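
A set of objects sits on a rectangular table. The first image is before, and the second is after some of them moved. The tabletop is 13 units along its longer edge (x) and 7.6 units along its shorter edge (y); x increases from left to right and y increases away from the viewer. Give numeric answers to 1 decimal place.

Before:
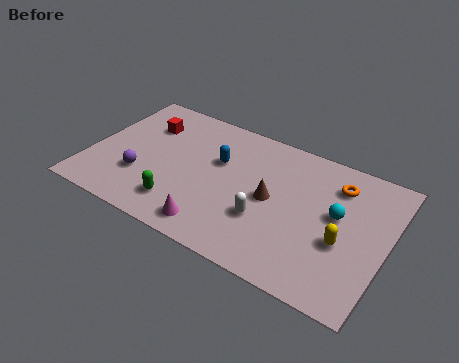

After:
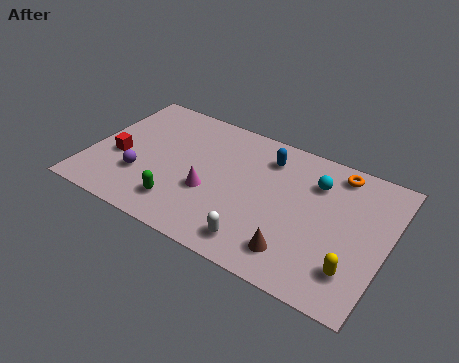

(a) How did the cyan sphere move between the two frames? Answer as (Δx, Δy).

(-1.1, 1.3)

From the two frames, the cyan sphere sits at roughly (10.8, 4.3) before and (9.7, 5.6) after.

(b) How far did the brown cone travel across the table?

2.7

From (8.0, 3.8) to (9.4, 1.5), the brown cone covered √(1.4² + 2.3²) ≈ 2.7 units.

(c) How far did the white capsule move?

1.4

The white capsule moved from about (7.9, 2.6) to (7.8, 1.2), a distance of √(0.1² + 1.4²) ≈ 1.4.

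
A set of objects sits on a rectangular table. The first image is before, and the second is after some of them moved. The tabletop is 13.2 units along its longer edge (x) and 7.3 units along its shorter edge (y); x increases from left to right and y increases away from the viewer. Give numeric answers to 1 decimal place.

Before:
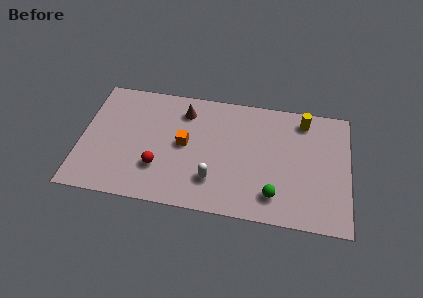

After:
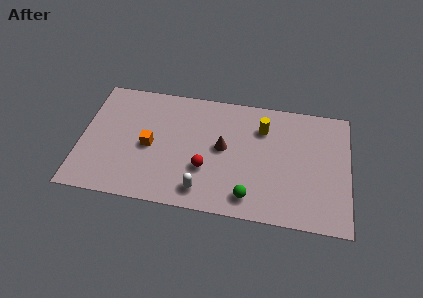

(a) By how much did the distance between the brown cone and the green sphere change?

-3.3

They were about 6.3 units apart before and 3.0 after — 3.3 units closer together.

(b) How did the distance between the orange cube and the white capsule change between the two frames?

+1.1

They were about 2.4 units apart before and 3.5 after — 1.1 units further apart.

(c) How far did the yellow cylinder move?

2.2

The yellow cylinder was near (10.9, 6.2) before and (8.9, 5.4) after, so it travelled √(2.0² + 0.8²) ≈ 2.2 units.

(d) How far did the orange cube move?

1.7

From (5.1, 3.8) to (3.4, 3.4), the orange cube covered √(1.7² + 0.4²) ≈ 1.7 units.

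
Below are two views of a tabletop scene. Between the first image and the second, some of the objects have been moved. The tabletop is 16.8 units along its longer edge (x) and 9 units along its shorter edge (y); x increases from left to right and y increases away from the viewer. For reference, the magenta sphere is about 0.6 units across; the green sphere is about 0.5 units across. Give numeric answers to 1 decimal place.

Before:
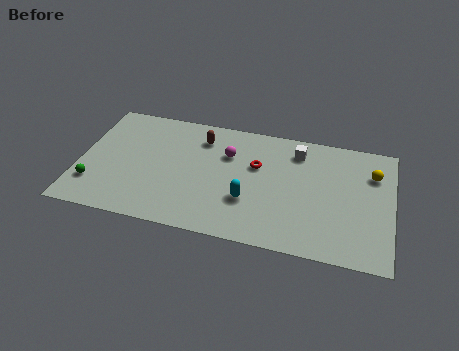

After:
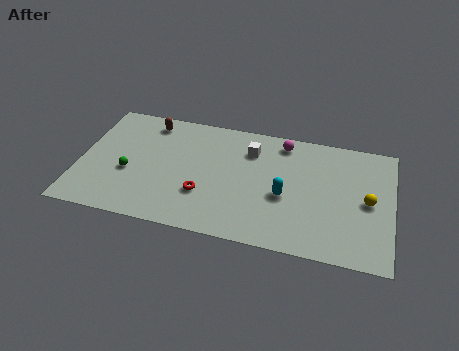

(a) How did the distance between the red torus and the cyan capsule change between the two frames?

+1.7

They were about 2.7 units apart before and 4.4 after — 1.7 units further apart.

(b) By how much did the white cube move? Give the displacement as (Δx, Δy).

(-2.5, -0.5)

From the two frames, the white cube sits at roughly (11.6, 7.3) before and (9.1, 6.8) after.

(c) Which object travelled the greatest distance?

the red torus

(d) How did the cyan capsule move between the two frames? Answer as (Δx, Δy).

(1.9, 0.8)

The cyan capsule started near (9.2, 3.0) and ended near (11.1, 3.8).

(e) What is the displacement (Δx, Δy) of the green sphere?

(1.8, 1.3)

The green sphere was at about (0.9, 2.3) and moved to about (2.7, 3.6).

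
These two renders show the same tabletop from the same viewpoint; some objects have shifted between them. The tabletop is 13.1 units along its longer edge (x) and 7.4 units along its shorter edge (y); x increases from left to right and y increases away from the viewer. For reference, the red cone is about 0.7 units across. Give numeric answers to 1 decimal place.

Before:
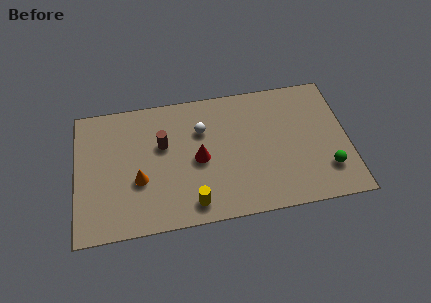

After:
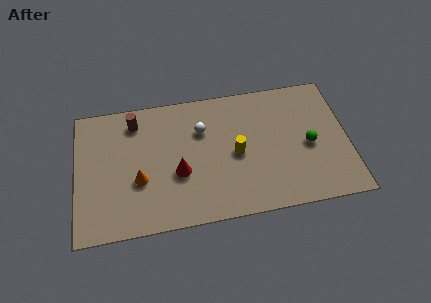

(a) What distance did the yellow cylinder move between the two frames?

3.3

The yellow cylinder moved from about (5.5, 1.1) to (7.7, 3.5), a distance of √(2.2² + 2.4²) ≈ 3.3.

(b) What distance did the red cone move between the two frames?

1.2

The red cone moved from about (5.9, 3.5) to (4.9, 2.9), a distance of √(1.0² + 0.6²) ≈ 1.2.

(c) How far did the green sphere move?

1.7

From (12.0, 1.9) to (11.2, 3.4), the green sphere covered √(0.8² + 1.5²) ≈ 1.7 units.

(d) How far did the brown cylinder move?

2.0

The brown cylinder was near (4.2, 4.6) before and (2.9, 6.1) after, so it travelled √(1.3² + 1.5²) ≈ 2.0 units.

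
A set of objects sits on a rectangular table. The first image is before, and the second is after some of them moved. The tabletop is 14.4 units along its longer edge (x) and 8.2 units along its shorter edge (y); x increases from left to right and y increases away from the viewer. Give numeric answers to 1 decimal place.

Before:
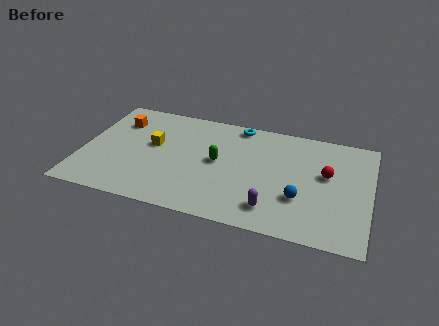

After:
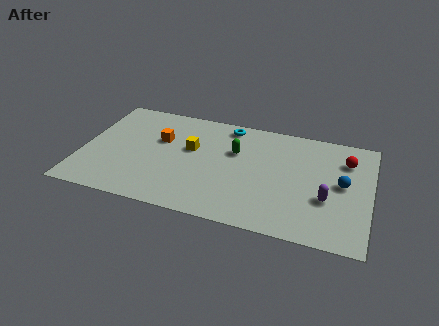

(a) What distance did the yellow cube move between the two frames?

1.9

From (3.5, 4.7) to (5.4, 4.9), the yellow cube covered √(1.9² + 0.2²) ≈ 1.9 units.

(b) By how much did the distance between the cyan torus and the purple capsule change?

+0.5

Before: roughly 6.2 units apart; after: 6.7. That's 0.5 units further apart.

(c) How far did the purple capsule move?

3.0

The purple capsule moved from about (9.7, 1.6) to (12.3, 3.0), a distance of √(2.6² + 1.4²) ≈ 3.0.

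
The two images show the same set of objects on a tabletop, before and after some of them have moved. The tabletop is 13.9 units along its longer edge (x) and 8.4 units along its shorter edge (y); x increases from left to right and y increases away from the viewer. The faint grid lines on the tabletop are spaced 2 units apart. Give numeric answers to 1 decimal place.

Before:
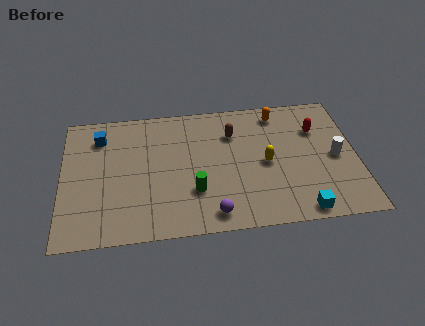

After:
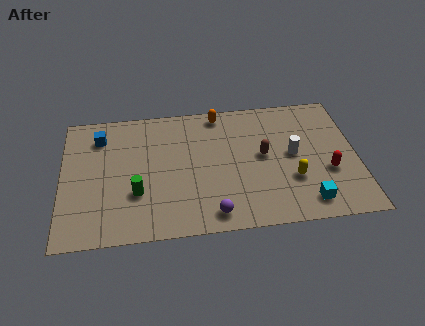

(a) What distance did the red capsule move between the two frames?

2.8

The red capsule moved from about (12.1, 5.9) to (12.5, 3.1), a distance of √(0.4² + 2.8²) ≈ 2.8.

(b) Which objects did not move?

the purple sphere and the blue cube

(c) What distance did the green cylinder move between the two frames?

2.7

The green cylinder was near (6.2, 2.6) before and (3.5, 2.8) after, so it travelled √(2.7² + 0.2²) ≈ 2.7 units.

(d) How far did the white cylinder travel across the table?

2.0

From (12.9, 4.0) to (10.9, 4.4), the white cylinder covered √(2.0² + 0.4²) ≈ 2.0 units.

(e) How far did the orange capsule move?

2.8

The orange capsule was near (10.3, 7.2) before and (7.5, 7.5) after, so it travelled √(2.8² + 0.3²) ≈ 2.8 units.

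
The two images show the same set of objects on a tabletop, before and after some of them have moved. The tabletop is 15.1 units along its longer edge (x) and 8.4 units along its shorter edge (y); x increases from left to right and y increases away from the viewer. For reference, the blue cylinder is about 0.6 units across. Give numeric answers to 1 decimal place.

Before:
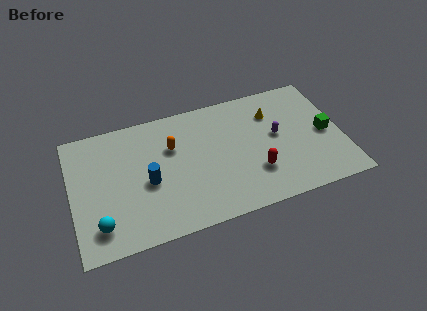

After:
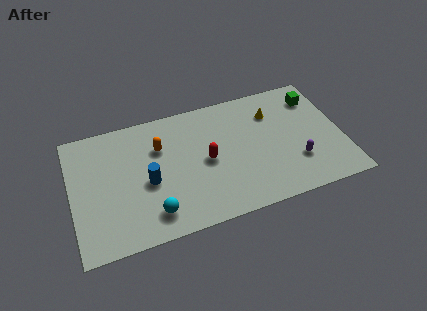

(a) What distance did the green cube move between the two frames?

2.6

The green cube was near (14.2, 4.0) before and (13.9, 6.6) after, so it travelled √(0.3² + 2.6²) ≈ 2.6 units.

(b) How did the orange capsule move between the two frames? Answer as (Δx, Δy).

(-0.7, 0.2)

The orange capsule started near (5.7, 5.6) and ended near (5.0, 5.8).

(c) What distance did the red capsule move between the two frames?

3.1

From (10.1, 2.5) to (7.5, 4.1), the red capsule covered √(2.6² + 1.6²) ≈ 3.1 units.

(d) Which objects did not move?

the yellow cone and the blue cylinder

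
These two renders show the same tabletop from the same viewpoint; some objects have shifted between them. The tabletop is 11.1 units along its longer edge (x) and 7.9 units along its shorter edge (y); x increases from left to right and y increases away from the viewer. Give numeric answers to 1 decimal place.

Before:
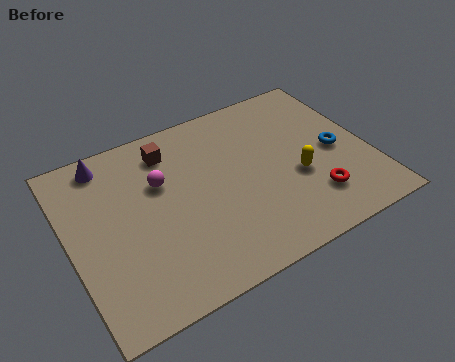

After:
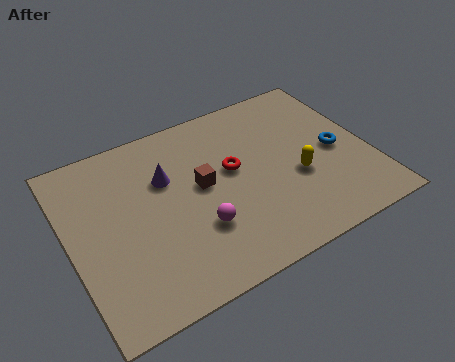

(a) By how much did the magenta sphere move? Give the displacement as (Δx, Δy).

(1.0, -2.6)

The magenta sphere started near (3.5, 5.1) and ended near (4.5, 2.5).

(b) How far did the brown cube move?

2.3

From (4.0, 6.4) to (4.9, 4.3), the brown cube covered √(0.9² + 2.1²) ≈ 2.3 units.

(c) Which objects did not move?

the blue torus and the yellow capsule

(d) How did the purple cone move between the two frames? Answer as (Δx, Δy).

(2.0, -1.7)

The purple cone was at about (1.7, 6.9) and moved to about (3.7, 5.2).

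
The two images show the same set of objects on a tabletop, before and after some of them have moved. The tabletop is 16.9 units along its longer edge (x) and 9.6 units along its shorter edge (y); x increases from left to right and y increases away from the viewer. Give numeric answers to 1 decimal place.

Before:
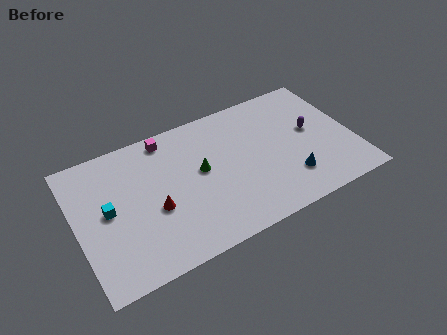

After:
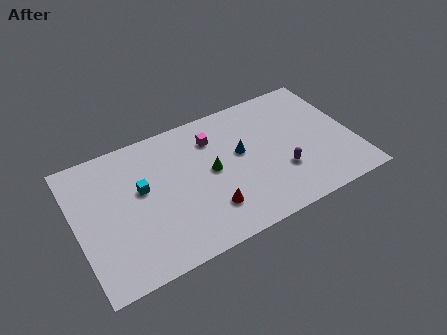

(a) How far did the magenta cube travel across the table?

3.0

The magenta cube was near (5.9, 8.5) before and (8.6, 7.3) after, so it travelled √(2.7² + 1.2²) ≈ 3.0 units.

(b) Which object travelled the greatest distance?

the blue cone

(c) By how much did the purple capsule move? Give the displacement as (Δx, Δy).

(-2.2, -2.2)

The purple capsule was at about (14.5, 5.3) and moved to about (12.3, 3.1).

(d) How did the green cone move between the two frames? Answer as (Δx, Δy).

(0.6, -0.3)

The green cone was at about (7.6, 5.3) and moved to about (8.2, 5.0).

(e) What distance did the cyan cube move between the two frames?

2.2

From (1.9, 5.0) to (4.0, 5.6), the cyan cube covered √(2.1² + 0.6²) ≈ 2.2 units.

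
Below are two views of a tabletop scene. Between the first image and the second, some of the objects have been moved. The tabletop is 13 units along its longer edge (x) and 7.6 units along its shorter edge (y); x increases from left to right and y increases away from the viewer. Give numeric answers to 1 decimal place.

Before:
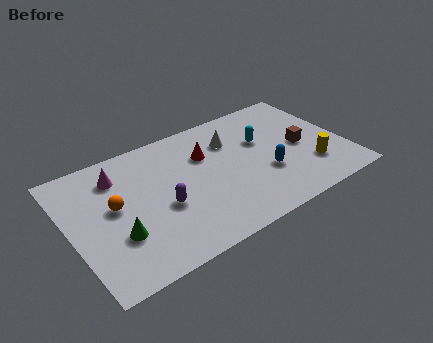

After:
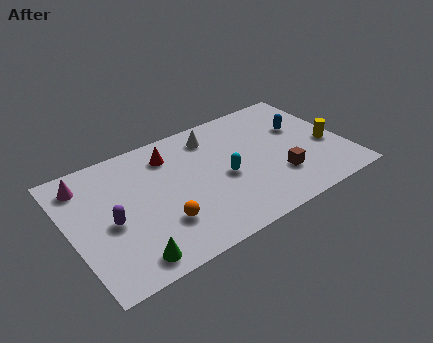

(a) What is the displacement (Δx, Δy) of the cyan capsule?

(-2.1, -1.4)

The cyan capsule started near (9.3, 4.8) and ended near (7.2, 3.4).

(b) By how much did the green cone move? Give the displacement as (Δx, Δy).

(0.3, -1.5)

The green cone was at about (2.0, 2.5) and moved to about (2.3, 1.0).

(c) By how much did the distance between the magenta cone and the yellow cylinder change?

+2.1

The distance was about 9.5 in the first image and 11.6 in the second, so they moved 2.1 units further apart.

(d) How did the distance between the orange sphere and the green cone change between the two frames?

+0.4

The distance was about 1.7 in the first image and 2.1 in the second, so they moved 0.4 units further apart.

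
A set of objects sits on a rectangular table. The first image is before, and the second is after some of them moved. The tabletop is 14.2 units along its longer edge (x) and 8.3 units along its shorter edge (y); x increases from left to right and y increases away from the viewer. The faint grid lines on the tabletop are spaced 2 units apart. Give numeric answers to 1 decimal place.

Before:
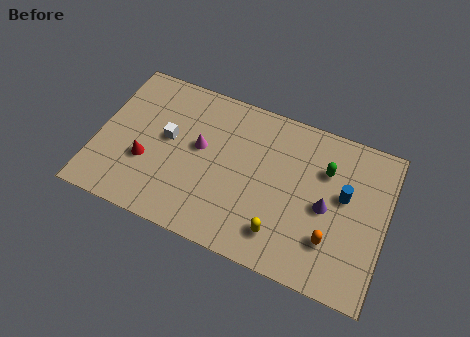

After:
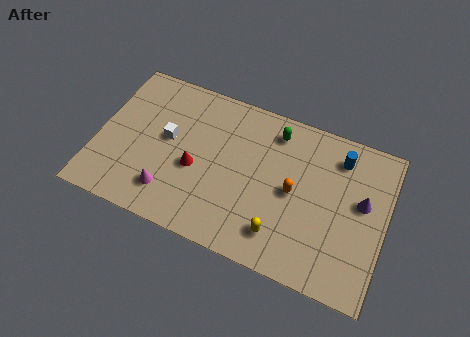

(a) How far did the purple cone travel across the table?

1.9

The purple cone was near (11.3, 3.9) before and (13.0, 4.8) after, so it travelled √(1.7² + 0.9²) ≈ 1.9 units.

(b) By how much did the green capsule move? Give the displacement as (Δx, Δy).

(-2.6, 1.1)

The green capsule was at about (11.1, 5.8) and moved to about (8.5, 6.9).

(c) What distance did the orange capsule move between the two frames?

2.7

The orange capsule was near (11.7, 2.3) before and (9.7, 4.1) after, so it travelled √(2.0² + 1.8²) ≈ 2.7 units.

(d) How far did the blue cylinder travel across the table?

1.9

From (12.1, 4.8) to (11.7, 6.7), the blue cylinder covered √(0.4² + 1.9²) ≈ 1.9 units.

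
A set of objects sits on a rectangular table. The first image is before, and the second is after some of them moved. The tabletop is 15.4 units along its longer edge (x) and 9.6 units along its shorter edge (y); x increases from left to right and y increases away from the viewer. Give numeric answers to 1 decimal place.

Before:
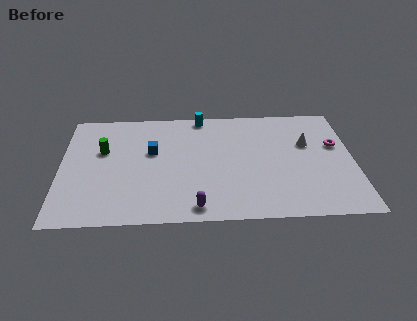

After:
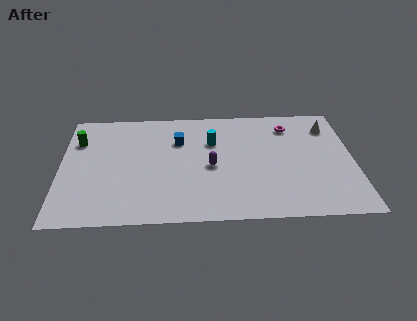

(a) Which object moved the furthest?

the purple capsule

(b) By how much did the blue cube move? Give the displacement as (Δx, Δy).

(1.4, 0.9)

The blue cube was at about (4.8, 5.8) and moved to about (6.2, 6.7).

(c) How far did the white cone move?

1.8

The white cone was near (13.0, 6.1) before and (14.2, 7.5) after, so it travelled √(1.2² + 1.4²) ≈ 1.8 units.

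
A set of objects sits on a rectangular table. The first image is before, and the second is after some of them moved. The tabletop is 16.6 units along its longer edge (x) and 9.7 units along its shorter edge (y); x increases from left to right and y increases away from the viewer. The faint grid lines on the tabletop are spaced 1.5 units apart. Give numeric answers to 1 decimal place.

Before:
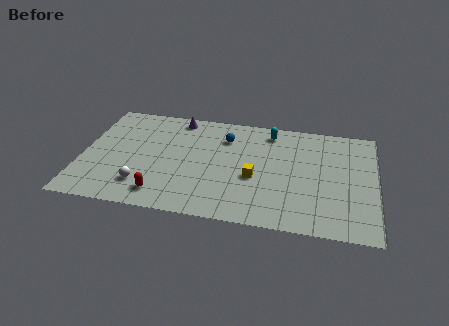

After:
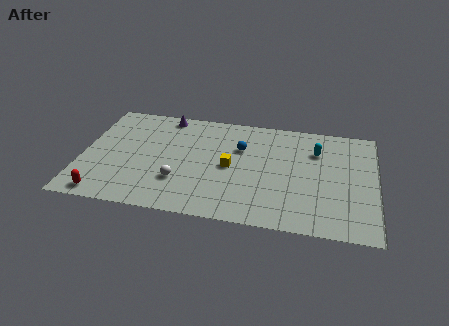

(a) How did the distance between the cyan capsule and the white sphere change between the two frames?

-0.6

They were about 9.2 units apart before and 8.6 after — 0.6 units closer together.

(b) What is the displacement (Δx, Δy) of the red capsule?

(-3.2, -0.6)

The red capsule started near (4.7, 1.6) and ended near (1.5, 1.0).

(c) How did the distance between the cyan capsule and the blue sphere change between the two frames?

+1.6

Before: roughly 2.7 units apart; after: 4.3. That's 1.6 units further apart.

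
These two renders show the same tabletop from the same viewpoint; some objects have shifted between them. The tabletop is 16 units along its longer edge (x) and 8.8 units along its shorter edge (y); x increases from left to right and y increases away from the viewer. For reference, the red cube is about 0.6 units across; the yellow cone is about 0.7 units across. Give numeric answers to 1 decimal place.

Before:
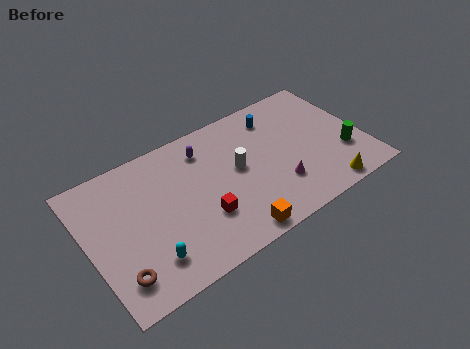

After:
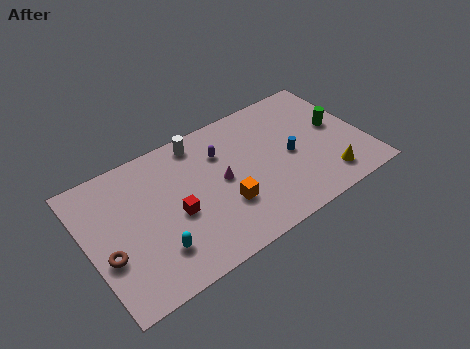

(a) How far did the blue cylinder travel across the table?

3.0

The blue cylinder moved from about (11.4, 7.1) to (11.7, 4.1), a distance of √(0.3² + 3.0²) ≈ 3.0.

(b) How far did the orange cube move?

2.0

From (7.7, 0.9) to (7.6, 2.9), the orange cube covered √(0.1² + 2.0²) ≈ 2.0 units.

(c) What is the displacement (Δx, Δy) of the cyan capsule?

(0.5, 0.3)

From the two frames, the cyan capsule sits at roughly (3.0, 1.9) before and (3.5, 2.2) after.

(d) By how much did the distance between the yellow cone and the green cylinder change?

+1.0

They were about 2.4 units apart before and 3.4 after — 1.0 units further apart.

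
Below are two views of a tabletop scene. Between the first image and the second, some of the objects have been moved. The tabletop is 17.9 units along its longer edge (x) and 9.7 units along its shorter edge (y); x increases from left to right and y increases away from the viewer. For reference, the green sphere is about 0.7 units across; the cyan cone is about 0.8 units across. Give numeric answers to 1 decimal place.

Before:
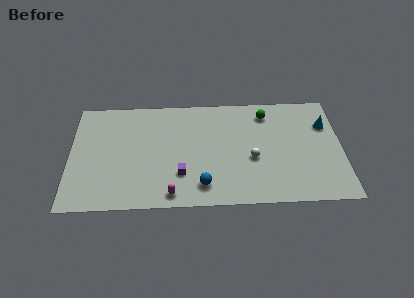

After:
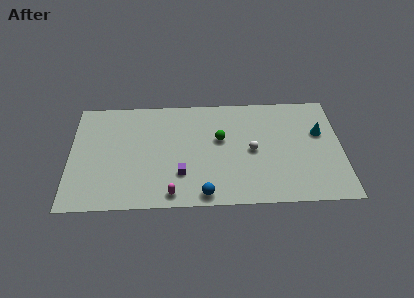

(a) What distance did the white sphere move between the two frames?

0.7

The white sphere was near (12.0, 4.0) before and (12.0, 4.7) after, so it travelled √(0.0² + 0.7²) ≈ 0.7 units.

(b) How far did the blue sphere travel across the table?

0.8

The blue sphere moved from about (8.7, 1.8) to (8.8, 1.0), a distance of √(0.1² + 0.8²) ≈ 0.8.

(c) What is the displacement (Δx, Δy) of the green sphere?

(-3.1, -2.2)

The green sphere started near (13.0, 8.0) and ended near (9.9, 5.8).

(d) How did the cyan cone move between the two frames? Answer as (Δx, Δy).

(-0.4, -0.7)

From the two frames, the cyan cone sits at roughly (16.9, 6.8) before and (16.5, 6.1) after.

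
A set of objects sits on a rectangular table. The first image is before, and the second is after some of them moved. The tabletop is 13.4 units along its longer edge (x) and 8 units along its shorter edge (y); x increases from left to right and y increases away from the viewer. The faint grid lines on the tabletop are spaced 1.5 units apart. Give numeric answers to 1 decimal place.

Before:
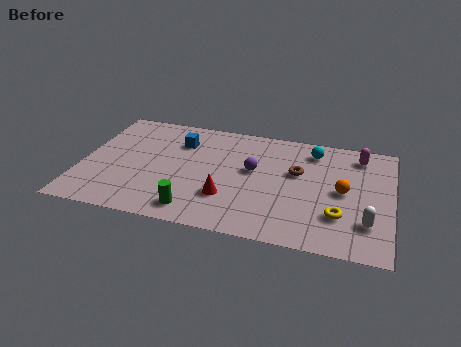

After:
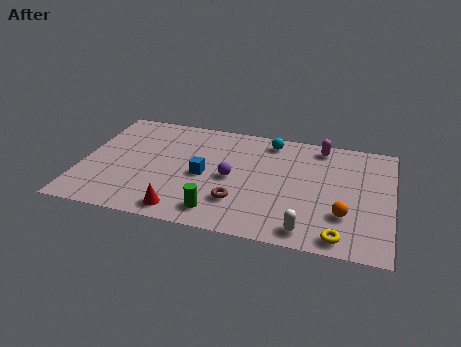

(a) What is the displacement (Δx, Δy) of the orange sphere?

(0.1, -1.6)

From the two frames, the orange sphere sits at roughly (11.3, 4.0) before and (11.4, 2.4) after.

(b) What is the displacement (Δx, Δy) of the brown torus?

(-2.4, -2.7)

The brown torus was at about (9.3, 4.9) and moved to about (6.9, 2.2).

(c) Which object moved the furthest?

the brown torus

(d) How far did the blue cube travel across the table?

2.5

The blue cube moved from about (4.1, 5.9) to (5.3, 3.7), a distance of √(1.2² + 2.2²) ≈ 2.5.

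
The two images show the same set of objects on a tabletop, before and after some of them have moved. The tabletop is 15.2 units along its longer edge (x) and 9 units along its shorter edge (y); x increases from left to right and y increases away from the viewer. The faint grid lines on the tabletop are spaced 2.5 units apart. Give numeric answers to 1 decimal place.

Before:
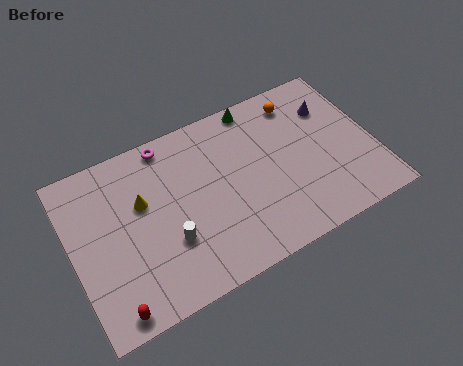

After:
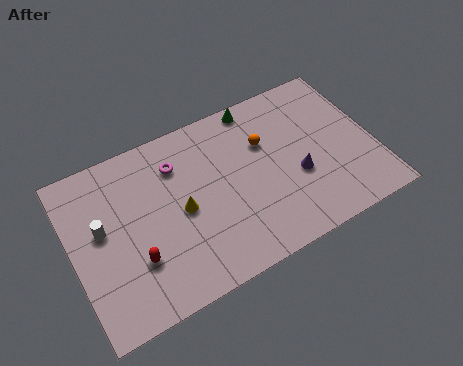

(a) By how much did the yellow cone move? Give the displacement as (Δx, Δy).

(1.8, -1.3)

The yellow cone started near (3.6, 5.6) and ended near (5.4, 4.3).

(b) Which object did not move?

the green cone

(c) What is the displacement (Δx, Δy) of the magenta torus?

(0.3, -1.3)

The magenta torus was at about (5.2, 8.1) and moved to about (5.5, 6.8).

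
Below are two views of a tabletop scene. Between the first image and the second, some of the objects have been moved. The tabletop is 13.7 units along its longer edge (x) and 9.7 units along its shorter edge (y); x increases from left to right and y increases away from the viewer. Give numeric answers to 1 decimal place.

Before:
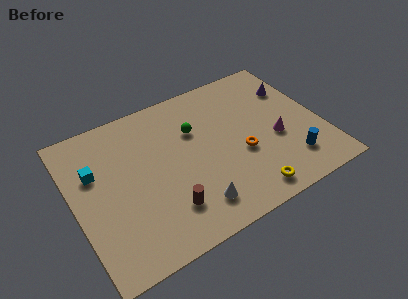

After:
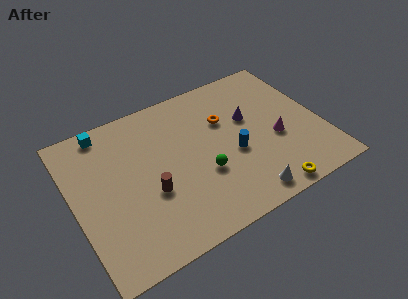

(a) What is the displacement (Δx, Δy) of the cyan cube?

(0.9, 2.4)

The cyan cube was at about (1.3, 6.3) and moved to about (2.2, 8.7).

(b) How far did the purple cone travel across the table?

2.9

The purple cone was near (12.6, 6.9) before and (9.9, 5.9) after, so it travelled √(2.7² + 1.0²) ≈ 2.9 units.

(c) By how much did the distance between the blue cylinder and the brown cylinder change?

-2.2

Before: roughly 6.9 units apart; after: 4.7. That's 2.2 units closer together.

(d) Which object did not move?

the magenta cone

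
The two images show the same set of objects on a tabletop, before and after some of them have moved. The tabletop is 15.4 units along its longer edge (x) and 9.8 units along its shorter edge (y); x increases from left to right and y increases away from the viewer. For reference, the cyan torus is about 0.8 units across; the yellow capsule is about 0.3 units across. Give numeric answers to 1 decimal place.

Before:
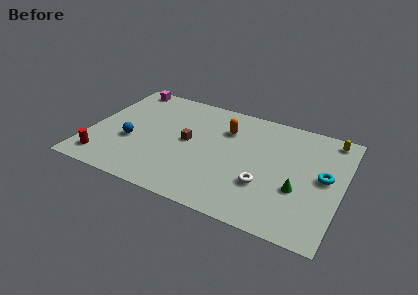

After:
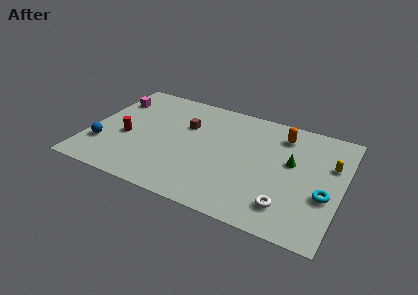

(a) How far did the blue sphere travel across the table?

1.9

The blue sphere moved from about (2.6, 3.8) to (1.0, 2.8), a distance of √(1.6² + 1.0²) ≈ 1.9.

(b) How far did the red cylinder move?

2.7

From (1.2, 1.6) to (2.3, 4.1), the red cylinder covered √(1.1² + 2.5²) ≈ 2.7 units.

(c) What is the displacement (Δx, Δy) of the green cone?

(-0.6, 2.1)

The green cone started near (12.9, 3.6) and ended near (12.3, 5.7).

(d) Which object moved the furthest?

the orange capsule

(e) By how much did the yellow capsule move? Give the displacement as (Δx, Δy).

(0.2, -2.3)

The yellow capsule started near (14.4, 8.7) and ended near (14.6, 6.4).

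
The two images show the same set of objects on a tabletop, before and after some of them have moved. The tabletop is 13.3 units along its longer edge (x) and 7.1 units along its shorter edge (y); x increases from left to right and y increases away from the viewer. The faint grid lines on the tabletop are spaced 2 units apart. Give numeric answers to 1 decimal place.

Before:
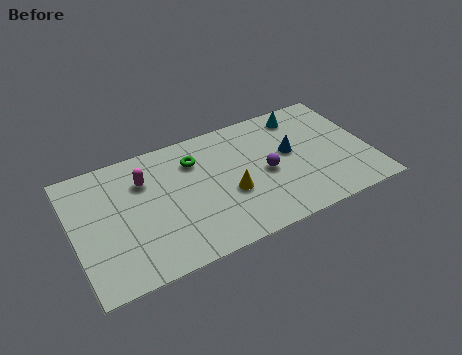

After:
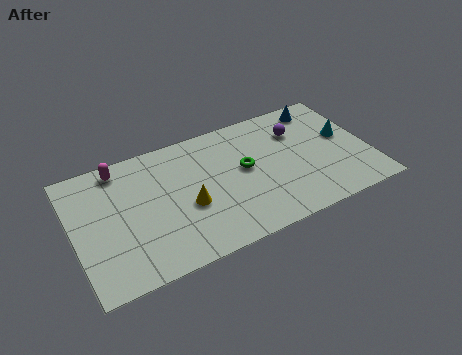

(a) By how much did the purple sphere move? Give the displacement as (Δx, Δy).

(1.7, 1.8)

The purple sphere started near (8.6, 3.3) and ended near (10.3, 5.1).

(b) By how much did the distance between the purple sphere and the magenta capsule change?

+2.5

They were about 5.6 units apart before and 8.1 after — 2.5 units further apart.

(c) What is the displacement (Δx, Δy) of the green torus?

(2.1, -1.4)

From the two frames, the green torus sits at roughly (5.6, 5.3) before and (7.7, 3.9) after.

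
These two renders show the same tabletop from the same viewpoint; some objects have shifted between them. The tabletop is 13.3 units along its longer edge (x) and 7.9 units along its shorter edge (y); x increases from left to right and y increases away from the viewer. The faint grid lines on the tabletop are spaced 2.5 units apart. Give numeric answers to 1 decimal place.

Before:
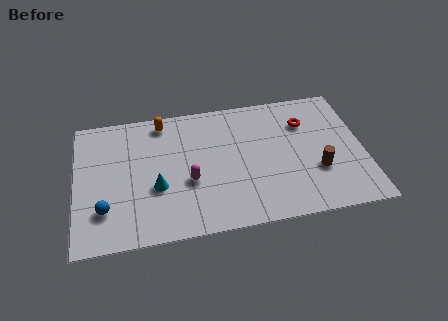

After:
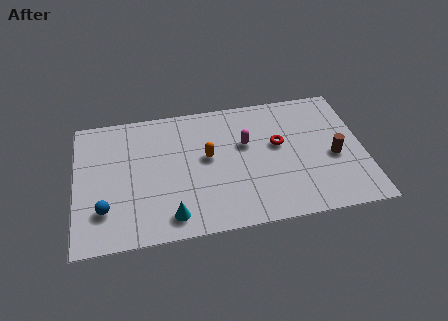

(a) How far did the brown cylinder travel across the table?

1.1

The brown cylinder moved from about (11.1, 2.7) to (11.9, 3.4), a distance of √(0.8² + 0.7²) ≈ 1.1.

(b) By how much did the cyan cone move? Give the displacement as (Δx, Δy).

(0.6, -1.8)

From the two frames, the cyan cone sits at roughly (3.7, 3.0) before and (4.3, 1.2) after.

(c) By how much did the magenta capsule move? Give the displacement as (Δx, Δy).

(2.7, 1.8)

The magenta capsule started near (5.2, 3.1) and ended near (7.9, 4.9).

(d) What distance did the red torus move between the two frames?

1.7

The red torus moved from about (10.7, 5.7) to (9.4, 4.6), a distance of √(1.3² + 1.1²) ≈ 1.7.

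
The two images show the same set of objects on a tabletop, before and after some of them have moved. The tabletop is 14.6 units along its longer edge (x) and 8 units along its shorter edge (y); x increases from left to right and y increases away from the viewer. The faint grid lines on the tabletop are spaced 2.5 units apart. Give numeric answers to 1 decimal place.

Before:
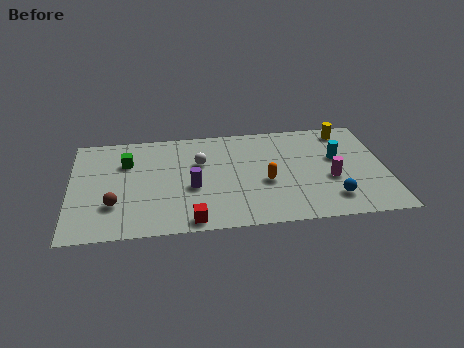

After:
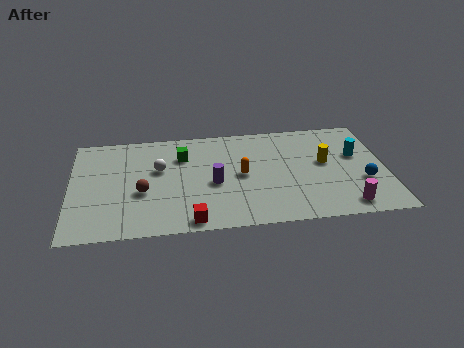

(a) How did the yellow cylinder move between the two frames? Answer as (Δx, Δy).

(-1.1, -2.4)

From the two frames, the yellow cylinder sits at roughly (12.9, 6.9) before and (11.8, 4.5) after.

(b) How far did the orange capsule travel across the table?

1.3

From (9.0, 3.3) to (7.9, 4.0), the orange capsule covered √(1.1² + 0.7²) ≈ 1.3 units.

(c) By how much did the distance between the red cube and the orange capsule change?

-0.3

They were about 4.3 units apart before and 4.0 after — 0.3 units closer together.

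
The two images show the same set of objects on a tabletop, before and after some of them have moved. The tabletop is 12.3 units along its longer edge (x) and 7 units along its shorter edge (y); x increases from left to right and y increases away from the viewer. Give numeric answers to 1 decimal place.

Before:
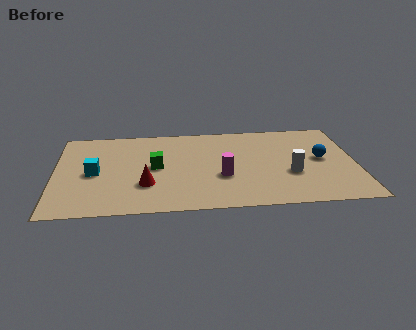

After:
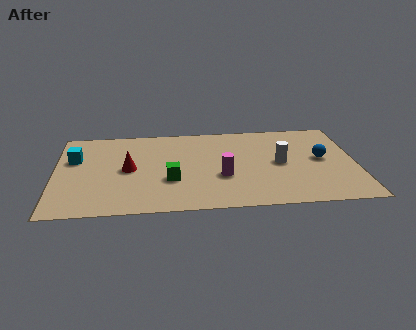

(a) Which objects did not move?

the magenta cylinder and the blue sphere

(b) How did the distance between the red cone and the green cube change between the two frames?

+0.5

Before: roughly 1.5 units apart; after: 2.0. That's 0.5 units further apart.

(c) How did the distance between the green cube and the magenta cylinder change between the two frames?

-0.8

They were about 2.9 units apart before and 2.1 after — 0.8 units closer together.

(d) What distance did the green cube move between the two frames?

1.3

From (4.1, 3.6) to (4.7, 2.5), the green cube covered √(0.6² + 1.1²) ≈ 1.3 units.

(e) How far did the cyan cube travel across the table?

1.4

From (1.6, 3.3) to (0.8, 4.5), the cyan cube covered √(0.8² + 1.2²) ≈ 1.4 units.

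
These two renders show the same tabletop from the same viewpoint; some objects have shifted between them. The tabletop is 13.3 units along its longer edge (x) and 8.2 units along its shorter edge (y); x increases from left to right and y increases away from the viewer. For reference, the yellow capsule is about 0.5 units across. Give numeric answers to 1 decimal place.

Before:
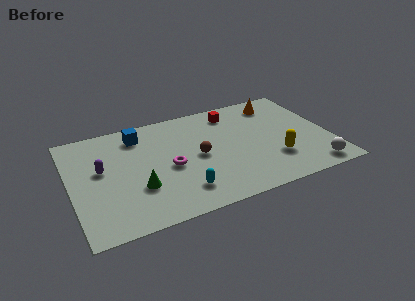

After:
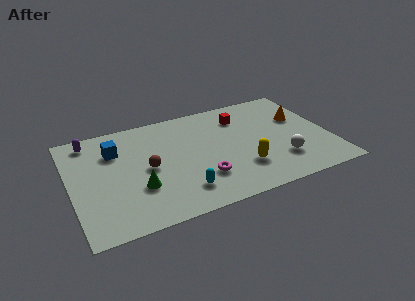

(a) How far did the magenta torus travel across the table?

2.1

The magenta torus was near (5.0, 3.7) before and (6.5, 2.3) after, so it travelled √(1.5² + 1.4²) ≈ 2.1 units.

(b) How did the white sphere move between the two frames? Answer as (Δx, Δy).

(-1.5, 1.2)

From the two frames, the white sphere sits at roughly (12.1, 1.0) before and (10.6, 2.2) after.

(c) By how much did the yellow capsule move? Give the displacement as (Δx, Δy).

(-1.7, -0.1)

From the two frames, the yellow capsule sits at roughly (10.3, 2.4) before and (8.6, 2.3) after.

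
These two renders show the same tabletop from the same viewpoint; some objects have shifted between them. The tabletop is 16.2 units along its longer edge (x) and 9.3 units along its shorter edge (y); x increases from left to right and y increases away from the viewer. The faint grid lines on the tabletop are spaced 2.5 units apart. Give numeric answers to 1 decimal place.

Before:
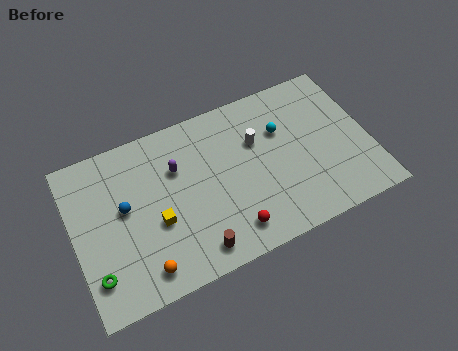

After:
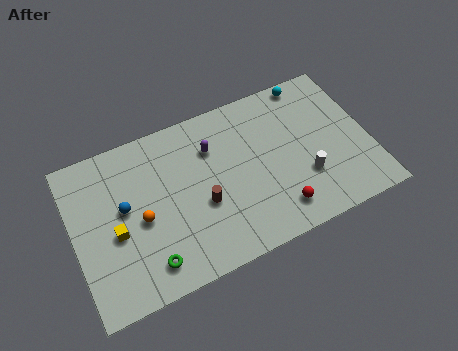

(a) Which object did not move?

the blue sphere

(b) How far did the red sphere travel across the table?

2.6

The red sphere was near (8.2, 1.6) before and (10.8, 1.7) after, so it travelled √(2.6² + 0.1²) ≈ 2.6 units.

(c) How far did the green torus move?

2.8

From (0.9, 2.1) to (3.7, 1.6), the green torus covered √(2.8² + 0.5²) ≈ 2.8 units.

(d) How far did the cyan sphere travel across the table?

3.0

The cyan sphere was near (11.6, 6.2) before and (13.5, 8.5) after, so it travelled √(1.9² + 2.3²) ≈ 3.0 units.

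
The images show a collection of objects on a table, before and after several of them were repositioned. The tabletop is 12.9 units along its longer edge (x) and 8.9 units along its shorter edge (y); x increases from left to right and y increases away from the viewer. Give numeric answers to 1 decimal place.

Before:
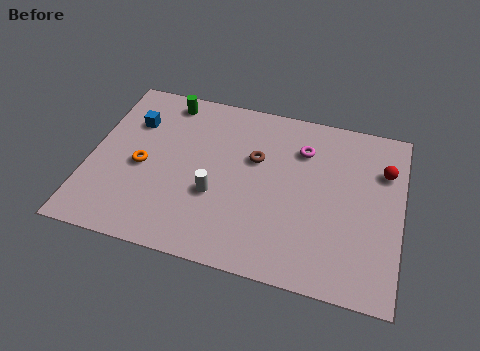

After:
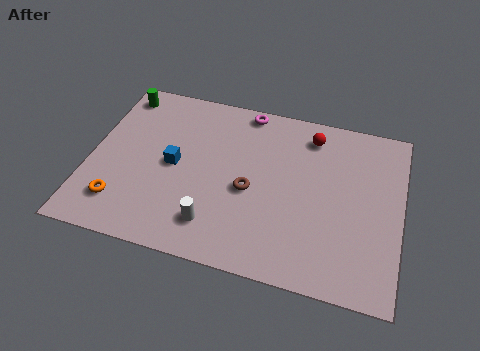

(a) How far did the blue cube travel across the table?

2.7

The blue cube moved from about (1.6, 6.3) to (3.5, 4.4), a distance of √(1.9² + 1.9²) ≈ 2.7.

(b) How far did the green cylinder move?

2.0

The green cylinder was near (2.9, 7.8) before and (0.9, 7.7) after, so it travelled √(2.0² + 0.1²) ≈ 2.0 units.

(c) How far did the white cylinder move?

1.5

The white cylinder moved from about (5.3, 3.3) to (5.4, 1.8), a distance of √(0.1² + 1.5²) ≈ 1.5.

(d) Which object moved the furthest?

the red sphere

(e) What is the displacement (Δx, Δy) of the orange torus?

(-0.7, -2.1)

From the two frames, the orange torus sits at roughly (2.2, 4.0) before and (1.5, 1.9) after.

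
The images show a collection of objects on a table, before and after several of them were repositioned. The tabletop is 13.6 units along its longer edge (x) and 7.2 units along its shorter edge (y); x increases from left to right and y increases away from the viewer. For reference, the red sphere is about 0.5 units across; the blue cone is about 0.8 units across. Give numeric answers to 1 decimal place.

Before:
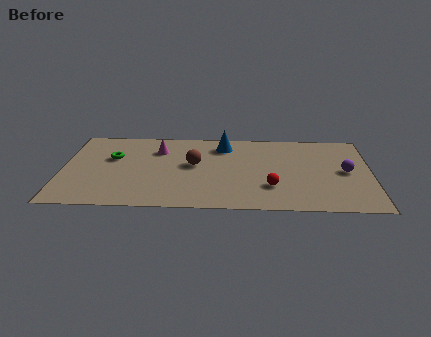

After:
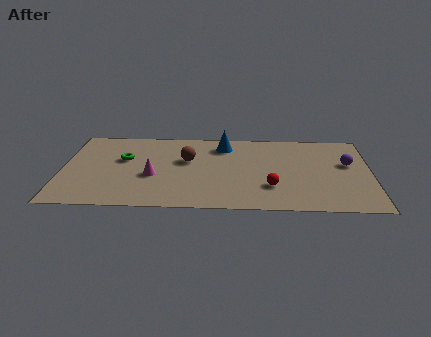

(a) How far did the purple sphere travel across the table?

0.7

The purple sphere moved from about (12.5, 3.6) to (12.6, 4.3), a distance of √(0.1² + 0.7²) ≈ 0.7.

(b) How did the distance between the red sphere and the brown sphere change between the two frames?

+0.5

The distance was about 3.9 in the first image and 4.4 in the second, so they moved 0.5 units further apart.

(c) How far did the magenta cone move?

2.4

The magenta cone was near (4.2, 5.3) before and (4.0, 2.9) after, so it travelled √(0.2² + 2.4²) ≈ 2.4 units.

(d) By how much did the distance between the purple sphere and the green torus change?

-0.4

The distance was about 10.3 in the first image and 9.9 in the second, so they moved 0.4 units closer together.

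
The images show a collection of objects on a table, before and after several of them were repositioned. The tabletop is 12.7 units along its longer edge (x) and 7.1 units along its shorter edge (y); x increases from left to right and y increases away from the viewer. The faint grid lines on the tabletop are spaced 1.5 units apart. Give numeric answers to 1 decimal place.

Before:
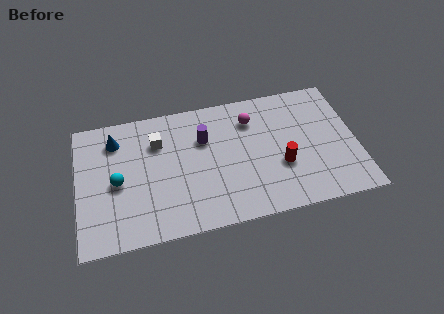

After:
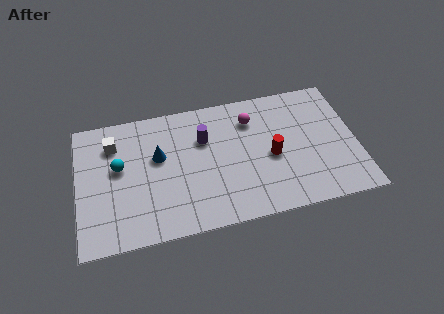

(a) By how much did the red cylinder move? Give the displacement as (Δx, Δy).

(-0.4, 0.6)

From the two frames, the red cylinder sits at roughly (9.2, 2.6) before and (8.8, 3.2) after.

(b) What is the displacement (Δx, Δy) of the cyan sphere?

(0.1, 0.8)

The cyan sphere was at about (1.8, 3.3) and moved to about (1.9, 4.1).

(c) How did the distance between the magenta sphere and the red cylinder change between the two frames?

-0.7

They were about 3.0 units apart before and 2.3 after — 0.7 units closer together.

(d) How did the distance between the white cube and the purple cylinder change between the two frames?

+2.0

They were about 2.1 units apart before and 4.1 after — 2.0 units further apart.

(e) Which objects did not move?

the purple cylinder and the magenta sphere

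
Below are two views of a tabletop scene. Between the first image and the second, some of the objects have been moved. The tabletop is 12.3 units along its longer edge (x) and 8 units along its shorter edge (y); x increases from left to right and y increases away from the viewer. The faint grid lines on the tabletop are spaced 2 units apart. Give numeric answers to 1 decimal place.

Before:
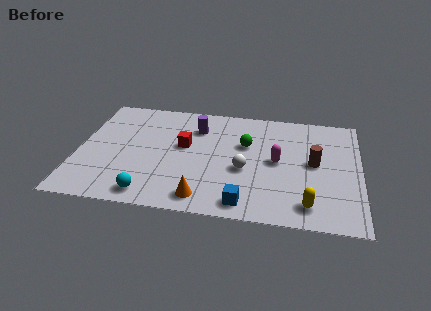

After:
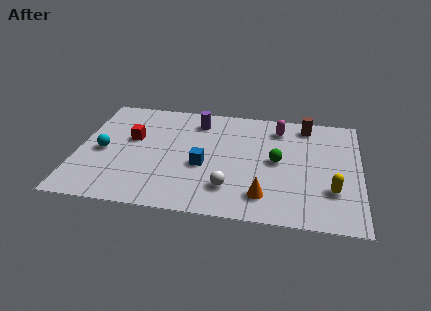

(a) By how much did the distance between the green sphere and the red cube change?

+3.7

Before: roughly 2.7 units apart; after: 6.4. That's 3.7 units further apart.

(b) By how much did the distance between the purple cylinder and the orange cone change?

+0.9

Before: roughly 4.9 units apart; after: 5.8. That's 0.9 units further apart.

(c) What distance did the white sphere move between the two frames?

1.5

From (7.3, 3.3) to (6.7, 1.9), the white sphere covered √(0.6² + 1.4²) ≈ 1.5 units.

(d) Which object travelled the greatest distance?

the cyan sphere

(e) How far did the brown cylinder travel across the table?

2.7

From (10.3, 4.2) to (9.9, 6.9), the brown cylinder covered √(0.4² + 2.7²) ≈ 2.7 units.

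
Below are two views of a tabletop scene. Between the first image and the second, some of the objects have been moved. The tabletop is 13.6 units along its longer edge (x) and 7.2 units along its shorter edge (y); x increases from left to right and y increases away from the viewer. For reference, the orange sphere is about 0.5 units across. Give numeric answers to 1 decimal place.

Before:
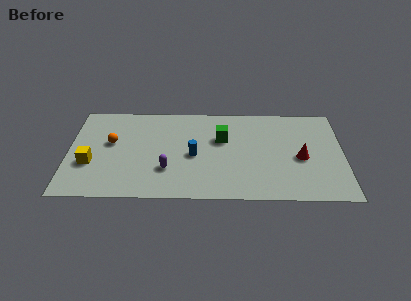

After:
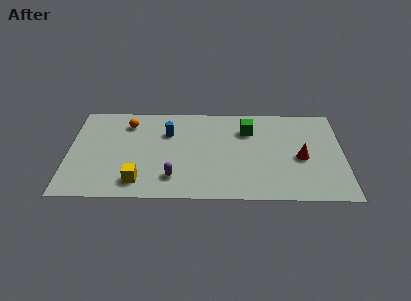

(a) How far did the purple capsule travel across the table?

0.7

The purple capsule moved from about (4.9, 2.2) to (5.2, 1.6), a distance of √(0.3² + 0.6²) ≈ 0.7.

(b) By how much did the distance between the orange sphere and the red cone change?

-0.5

The distance was about 9.5 in the first image and 9.0 in the second, so they moved 0.5 units closer together.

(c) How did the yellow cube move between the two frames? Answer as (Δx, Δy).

(2.4, -1.3)

From the two frames, the yellow cube sits at roughly (1.1, 2.6) before and (3.5, 1.3) after.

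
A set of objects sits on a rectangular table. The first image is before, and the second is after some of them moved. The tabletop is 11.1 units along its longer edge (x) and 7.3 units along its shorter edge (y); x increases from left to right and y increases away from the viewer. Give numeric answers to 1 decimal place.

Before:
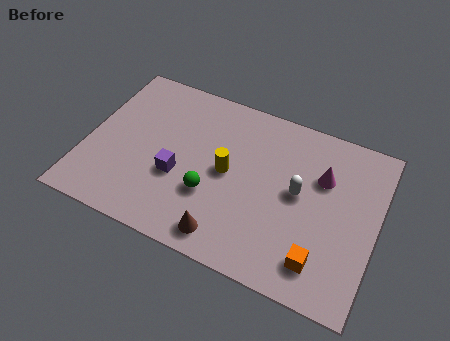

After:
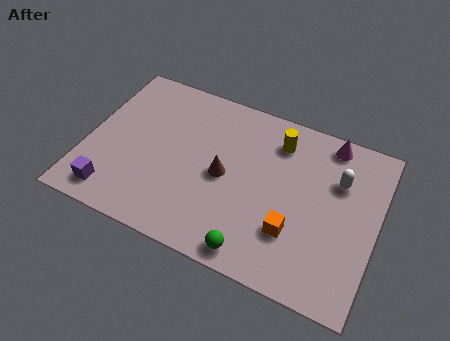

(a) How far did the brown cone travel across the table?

2.5

From (5.7, 1.0) to (5.3, 3.5), the brown cone covered √(0.4² + 2.5²) ≈ 2.5 units.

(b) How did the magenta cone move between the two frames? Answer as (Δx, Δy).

(0.1, 1.6)

The magenta cone was at about (8.9, 4.9) and moved to about (9.0, 6.5).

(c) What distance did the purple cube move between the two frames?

2.9

From (3.6, 2.8) to (1.3, 1.1), the purple cube covered √(2.3² + 1.7²) ≈ 2.9 units.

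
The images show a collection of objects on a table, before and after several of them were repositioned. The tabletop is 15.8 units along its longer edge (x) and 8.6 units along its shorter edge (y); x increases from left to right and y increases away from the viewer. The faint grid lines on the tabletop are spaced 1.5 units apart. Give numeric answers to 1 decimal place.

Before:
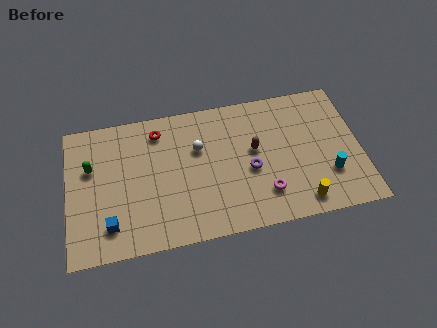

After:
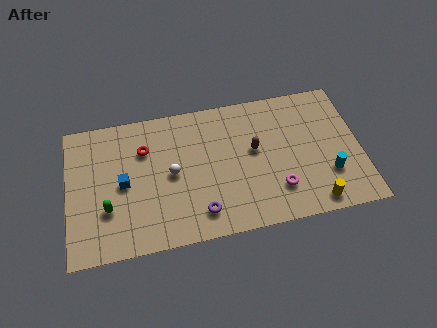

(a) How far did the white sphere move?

2.0

The white sphere moved from about (7.1, 5.6) to (5.6, 4.3), a distance of √(1.5² + 1.3²) ≈ 2.0.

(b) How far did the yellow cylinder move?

0.7

From (12.4, 1.2) to (13.1, 1.0), the yellow cylinder covered √(0.7² + 0.2²) ≈ 0.7 units.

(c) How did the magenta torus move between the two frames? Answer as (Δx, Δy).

(0.7, 0.1)

From the two frames, the magenta torus sits at roughly (10.5, 2.1) before and (11.2, 2.2) after.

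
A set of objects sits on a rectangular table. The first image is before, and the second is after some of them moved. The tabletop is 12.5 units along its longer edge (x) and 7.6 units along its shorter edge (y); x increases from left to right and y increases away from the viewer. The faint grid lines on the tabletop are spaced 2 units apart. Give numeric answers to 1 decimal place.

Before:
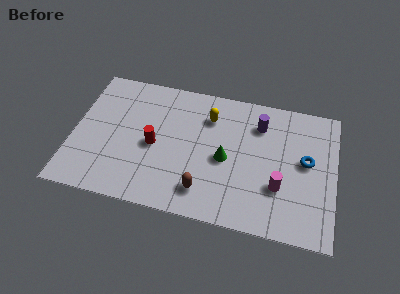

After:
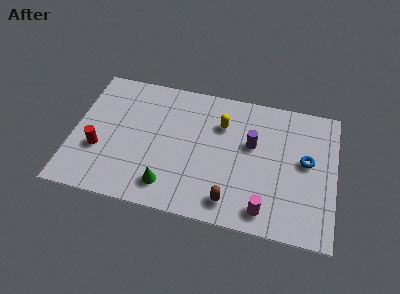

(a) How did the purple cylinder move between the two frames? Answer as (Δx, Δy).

(-0.3, -1.2)

The purple cylinder was at about (8.8, 5.8) and moved to about (8.5, 4.6).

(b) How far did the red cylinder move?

2.7

The red cylinder was near (3.9, 3.5) before and (1.3, 2.7) after, so it travelled √(2.6² + 0.8²) ≈ 2.7 units.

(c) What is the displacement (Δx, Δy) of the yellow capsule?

(0.6, -0.3)

The yellow capsule started near (6.4, 5.7) and ended near (7.0, 5.4).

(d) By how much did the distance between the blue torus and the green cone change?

+3.1

The distance was about 3.9 in the first image and 7.0 in the second, so they moved 3.1 units further apart.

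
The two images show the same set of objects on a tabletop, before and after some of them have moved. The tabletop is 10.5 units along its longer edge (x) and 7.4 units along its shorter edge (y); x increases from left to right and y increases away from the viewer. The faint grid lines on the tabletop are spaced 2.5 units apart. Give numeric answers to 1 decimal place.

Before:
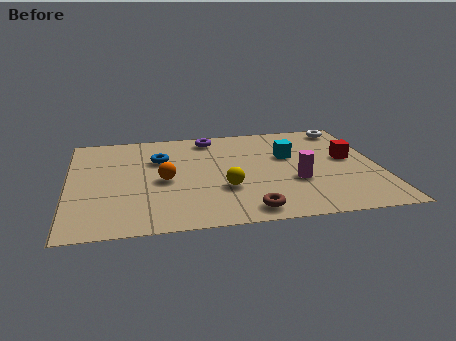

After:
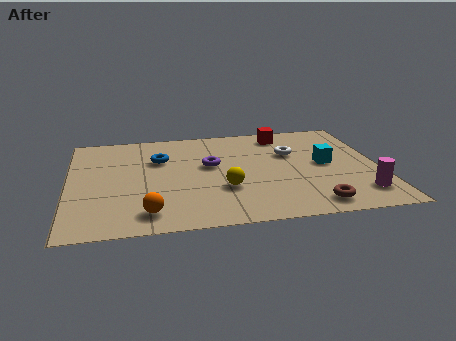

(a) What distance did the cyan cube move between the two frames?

1.4

The cyan cube was near (7.5, 4.6) before and (8.7, 3.8) after, so it travelled √(1.2² + 0.8²) ≈ 1.4 units.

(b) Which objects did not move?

the yellow sphere and the blue torus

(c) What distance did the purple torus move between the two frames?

2.1

The purple torus moved from about (4.9, 6.4) to (4.8, 4.3), a distance of √(0.1² + 2.1²) ≈ 2.1.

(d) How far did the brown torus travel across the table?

2.2

The brown torus moved from about (5.9, 0.9) to (8.1, 1.0), a distance of √(2.2² + 0.1²) ≈ 2.2.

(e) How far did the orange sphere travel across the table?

2.3

From (3.2, 3.4) to (2.6, 1.2), the orange sphere covered √(0.6² + 2.2²) ≈ 2.3 units.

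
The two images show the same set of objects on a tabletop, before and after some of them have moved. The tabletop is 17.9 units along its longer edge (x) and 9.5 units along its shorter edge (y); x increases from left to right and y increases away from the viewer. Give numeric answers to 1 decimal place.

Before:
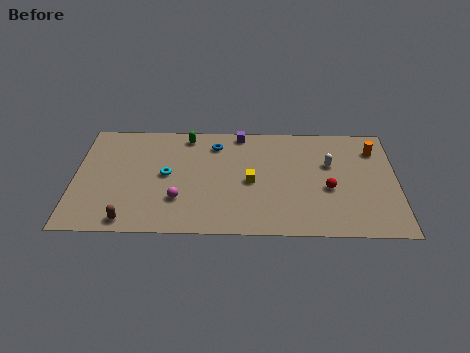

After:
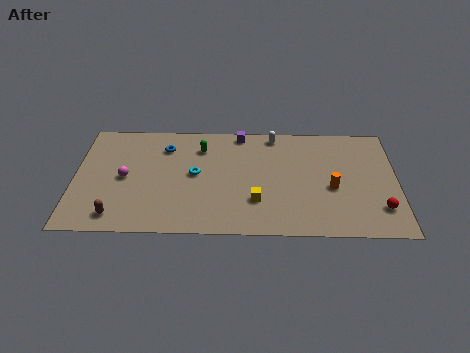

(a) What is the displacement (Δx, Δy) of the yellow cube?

(0.3, -1.6)

The yellow cube was at about (9.8, 4.4) and moved to about (10.1, 2.8).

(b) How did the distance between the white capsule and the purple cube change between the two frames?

-3.7

The distance was about 5.6 in the first image and 1.9 in the second, so they moved 3.7 units closer together.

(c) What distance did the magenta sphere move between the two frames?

3.5

The magenta sphere was near (5.8, 2.8) before and (2.8, 4.6) after, so it travelled √(3.0² + 1.8²) ≈ 3.5 units.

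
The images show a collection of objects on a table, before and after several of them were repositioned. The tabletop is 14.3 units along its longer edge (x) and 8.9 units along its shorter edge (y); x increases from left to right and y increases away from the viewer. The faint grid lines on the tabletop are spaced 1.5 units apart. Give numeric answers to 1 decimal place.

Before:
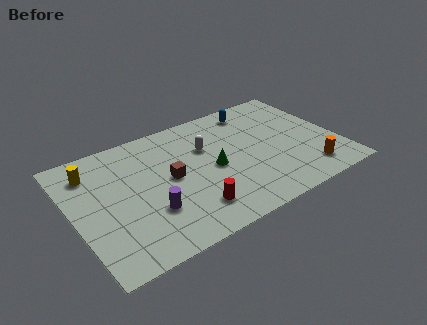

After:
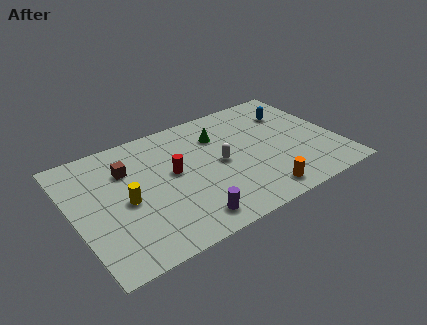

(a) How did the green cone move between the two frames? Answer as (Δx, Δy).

(0.7, 2.3)

The green cone was at about (7.5, 4.2) and moved to about (8.2, 6.5).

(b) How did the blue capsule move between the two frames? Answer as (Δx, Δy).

(1.9, -1.1)

From the two frames, the blue capsule sits at roughly (10.4, 7.6) before and (12.3, 6.5) after.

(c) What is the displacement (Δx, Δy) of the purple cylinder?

(1.8, -1.5)

The purple cylinder started near (3.8, 2.8) and ended near (5.6, 1.3).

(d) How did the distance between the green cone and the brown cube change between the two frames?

+2.8

They were about 2.3 units apart before and 5.1 after — 2.8 units further apart.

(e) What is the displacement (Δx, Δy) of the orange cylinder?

(-2.8, -0.4)

The orange cylinder was at about (12.3, 1.6) and moved to about (9.5, 1.2).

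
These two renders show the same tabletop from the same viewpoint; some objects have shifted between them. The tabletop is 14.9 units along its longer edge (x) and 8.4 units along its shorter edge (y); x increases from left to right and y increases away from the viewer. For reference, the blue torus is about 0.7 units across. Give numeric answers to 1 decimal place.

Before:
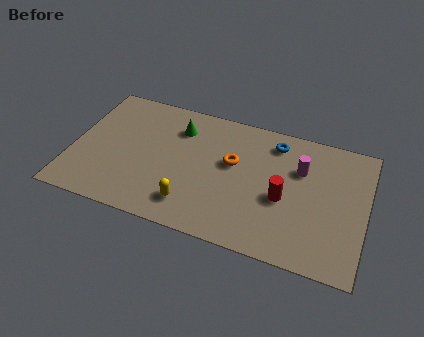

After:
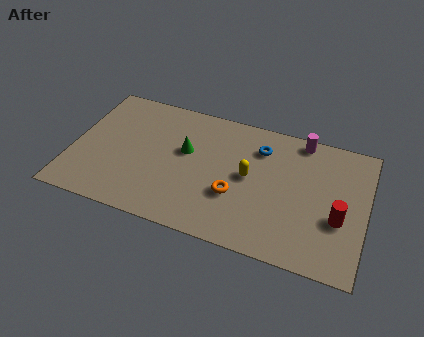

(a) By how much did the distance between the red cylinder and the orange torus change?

+2.2

They were about 3.0 units apart before and 5.2 after — 2.2 units further apart.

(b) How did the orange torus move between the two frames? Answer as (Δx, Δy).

(0.3, -2.0)

From the two frames, the orange torus sits at roughly (8.1, 5.0) before and (8.4, 3.0) after.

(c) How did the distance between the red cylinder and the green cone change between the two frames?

+1.8

Before: roughly 6.3 units apart; after: 8.1. That's 1.8 units further apart.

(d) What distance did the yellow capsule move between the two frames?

3.8

From (6.3, 1.7) to (9.0, 4.4), the yellow capsule covered √(2.7² + 2.7²) ≈ 3.8 units.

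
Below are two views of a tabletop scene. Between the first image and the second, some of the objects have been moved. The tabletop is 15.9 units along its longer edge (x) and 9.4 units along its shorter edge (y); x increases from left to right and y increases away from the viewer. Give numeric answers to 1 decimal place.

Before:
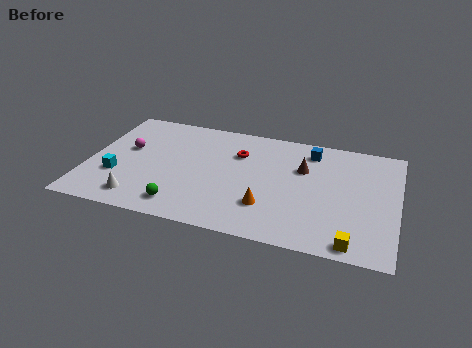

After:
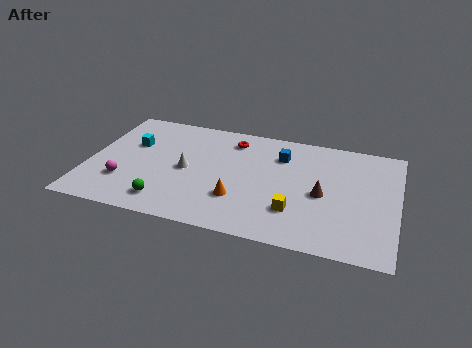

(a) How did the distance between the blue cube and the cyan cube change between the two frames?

-3.0

Before: roughly 10.8 units apart; after: 7.8. That's 3.0 units closer together.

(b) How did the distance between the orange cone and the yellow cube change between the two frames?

-1.8

They were about 4.7 units apart before and 2.9 after — 1.8 units closer together.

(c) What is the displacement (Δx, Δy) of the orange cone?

(-1.5, 0.2)

From the two frames, the orange cone sits at roughly (9.4, 2.6) before and (7.9, 2.8) after.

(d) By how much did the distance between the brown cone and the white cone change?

-2.4

Before: roughly 9.4 units apart; after: 7.0. That's 2.4 units closer together.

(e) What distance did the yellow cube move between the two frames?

3.4

The yellow cube was near (13.8, 0.9) before and (10.8, 2.6) after, so it travelled √(3.0² + 1.7²) ≈ 3.4 units.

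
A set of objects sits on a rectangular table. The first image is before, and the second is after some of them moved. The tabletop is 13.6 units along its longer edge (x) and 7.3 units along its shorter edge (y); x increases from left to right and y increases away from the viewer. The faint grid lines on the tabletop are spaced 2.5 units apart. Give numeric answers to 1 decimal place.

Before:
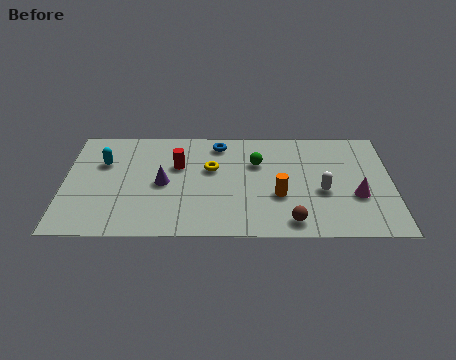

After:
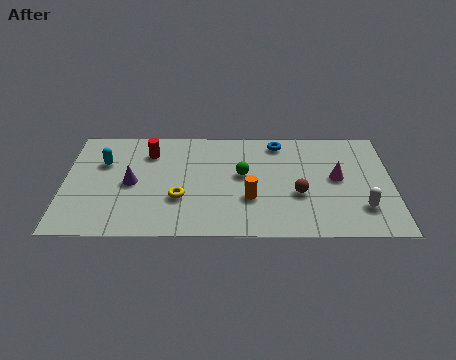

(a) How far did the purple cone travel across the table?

1.3

The purple cone moved from about (4.1, 3.5) to (2.8, 3.5), a distance of √(1.3² + 0.0²) ≈ 1.3.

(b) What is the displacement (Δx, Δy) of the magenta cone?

(-0.8, 1.2)

The magenta cone was at about (12.1, 2.7) and moved to about (11.3, 3.9).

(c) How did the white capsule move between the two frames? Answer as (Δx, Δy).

(1.6, -1.1)

From the two frames, the white capsule sits at roughly (10.7, 3.0) before and (12.3, 1.9) after.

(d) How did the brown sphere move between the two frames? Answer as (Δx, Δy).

(0.3, 1.8)

The brown sphere started near (9.4, 1.0) and ended near (9.7, 2.8).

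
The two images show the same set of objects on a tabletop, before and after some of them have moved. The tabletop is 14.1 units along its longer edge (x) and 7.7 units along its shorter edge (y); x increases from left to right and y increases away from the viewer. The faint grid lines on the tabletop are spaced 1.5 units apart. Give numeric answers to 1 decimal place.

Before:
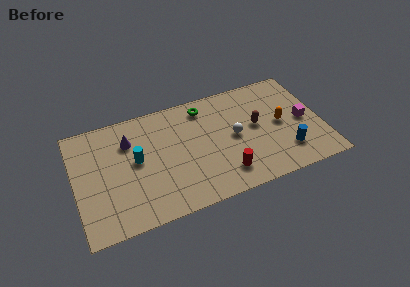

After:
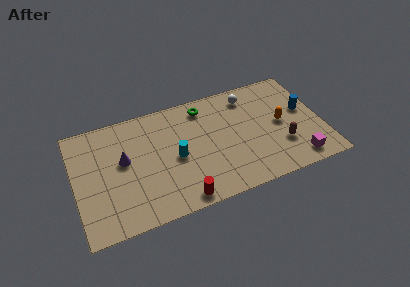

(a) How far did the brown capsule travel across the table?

2.2

The brown capsule moved from about (10.4, 4.2) to (11.7, 2.4), a distance of √(1.3² + 1.8²) ≈ 2.2.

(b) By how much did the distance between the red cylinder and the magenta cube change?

+1.5

The distance was about 5.2 in the first image and 6.7 in the second, so they moved 1.5 units further apart.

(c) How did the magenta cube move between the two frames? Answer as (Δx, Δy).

(-0.7, -2.6)

The magenta cube was at about (13.1, 3.7) and moved to about (12.4, 1.1).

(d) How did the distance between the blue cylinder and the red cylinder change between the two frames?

+4.7

They were about 3.6 units apart before and 8.3 after — 4.7 units further apart.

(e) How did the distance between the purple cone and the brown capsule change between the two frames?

+1.8

They were about 7.3 units apart before and 9.1 after — 1.8 units further apart.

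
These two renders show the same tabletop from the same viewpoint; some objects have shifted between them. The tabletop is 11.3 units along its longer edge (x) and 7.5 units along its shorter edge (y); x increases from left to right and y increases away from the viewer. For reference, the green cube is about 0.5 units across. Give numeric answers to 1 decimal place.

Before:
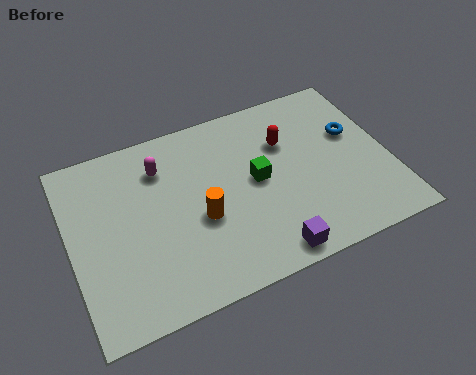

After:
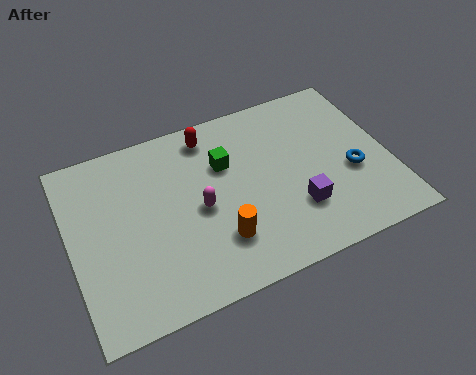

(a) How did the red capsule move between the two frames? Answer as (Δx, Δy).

(-2.6, 1.3)

The red capsule was at about (7.8, 5.1) and moved to about (5.2, 6.4).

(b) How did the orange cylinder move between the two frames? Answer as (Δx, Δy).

(0.5, -1.1)

From the two frames, the orange cylinder sits at roughly (4.5, 3.1) before and (5.0, 2.0) after.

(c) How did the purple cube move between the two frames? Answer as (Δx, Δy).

(1.2, 1.4)

From the two frames, the purple cube sits at roughly (6.6, 0.8) before and (7.8, 2.2) after.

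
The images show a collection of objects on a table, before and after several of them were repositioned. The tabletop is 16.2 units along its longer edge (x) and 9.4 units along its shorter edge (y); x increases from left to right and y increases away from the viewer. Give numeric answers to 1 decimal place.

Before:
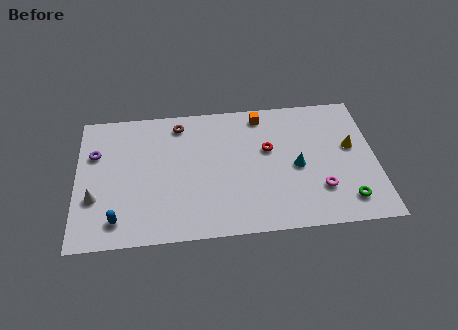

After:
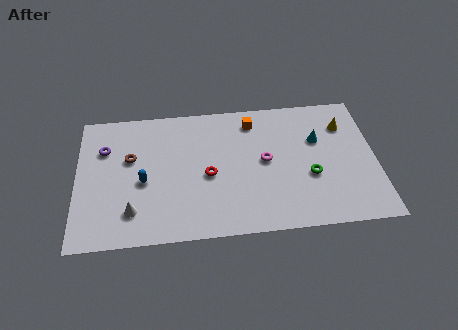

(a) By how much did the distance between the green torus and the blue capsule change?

-3.3

The distance was about 12.3 in the first image and 9.0 in the second, so they moved 3.3 units closer together.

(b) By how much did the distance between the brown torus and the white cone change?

-2.9

Before: roughly 6.6 units apart; after: 3.7. That's 2.9 units closer together.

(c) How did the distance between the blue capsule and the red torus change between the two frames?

-5.7

They were about 9.2 units apart before and 3.5 after — 5.7 units closer together.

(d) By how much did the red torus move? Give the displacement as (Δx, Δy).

(-3.3, -1.5)

From the two frames, the red torus sits at roughly (10.4, 5.7) before and (7.1, 4.2) after.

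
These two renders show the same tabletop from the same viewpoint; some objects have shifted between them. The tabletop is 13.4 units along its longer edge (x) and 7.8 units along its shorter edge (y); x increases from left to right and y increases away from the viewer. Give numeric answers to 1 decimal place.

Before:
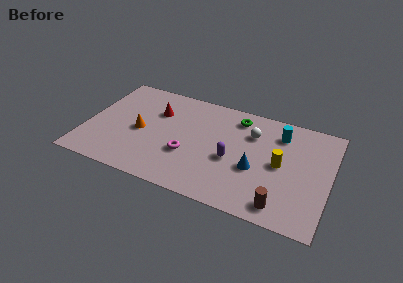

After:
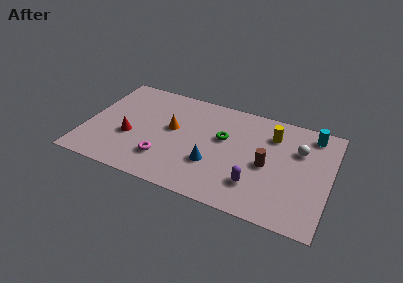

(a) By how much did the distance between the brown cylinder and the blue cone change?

+0.5

They were about 2.6 units apart before and 3.1 after — 0.5 units further apart.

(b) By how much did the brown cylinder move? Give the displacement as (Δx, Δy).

(-1.0, 2.5)

The brown cylinder started near (11.0, 1.1) and ended near (10.0, 3.6).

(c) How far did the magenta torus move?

1.4

The magenta torus was near (5.7, 2.8) before and (4.5, 2.0) after, so it travelled √(1.2² + 0.8²) ≈ 1.4 units.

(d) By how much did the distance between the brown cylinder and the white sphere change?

-2.6

Before: roughly 4.9 units apart; after: 2.3. That's 2.6 units closer together.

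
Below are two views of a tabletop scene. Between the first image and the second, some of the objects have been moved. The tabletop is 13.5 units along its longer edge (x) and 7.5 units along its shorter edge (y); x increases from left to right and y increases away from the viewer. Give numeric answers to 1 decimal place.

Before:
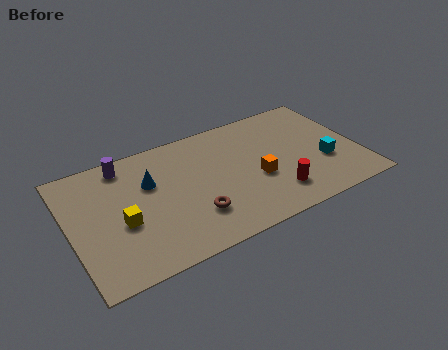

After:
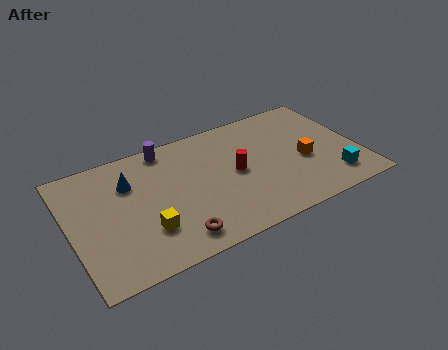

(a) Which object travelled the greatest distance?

the red cylinder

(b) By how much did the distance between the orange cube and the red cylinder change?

+1.8

They were about 1.5 units apart before and 3.3 after — 1.8 units further apart.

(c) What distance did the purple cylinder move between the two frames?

2.0

The purple cylinder was near (2.8, 6.5) before and (4.8, 6.7) after, so it travelled √(2.0² + 0.2²) ≈ 2.0 units.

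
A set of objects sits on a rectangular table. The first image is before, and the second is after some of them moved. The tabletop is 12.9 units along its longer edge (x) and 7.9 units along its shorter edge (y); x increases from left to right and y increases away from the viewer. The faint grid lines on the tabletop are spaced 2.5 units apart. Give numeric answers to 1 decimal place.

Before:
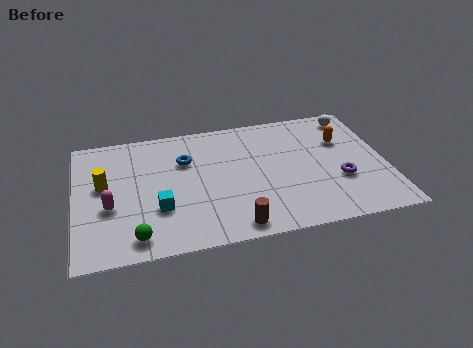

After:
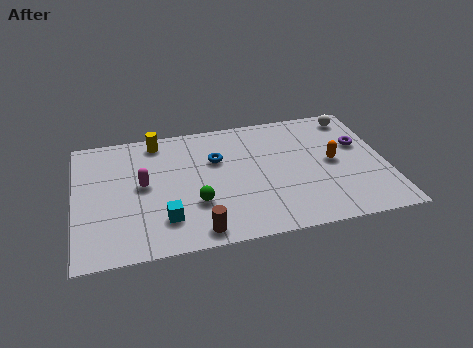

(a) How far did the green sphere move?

2.9

The green sphere was near (2.4, 1.1) before and (4.9, 2.6) after, so it travelled √(2.5² + 1.5²) ≈ 2.9 units.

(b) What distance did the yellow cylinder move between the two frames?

3.3

From (1.2, 4.5) to (3.5, 6.9), the yellow cylinder covered √(2.3² + 2.4²) ≈ 3.3 units.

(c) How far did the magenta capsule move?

1.8

The magenta capsule was near (1.4, 3.1) before and (2.8, 4.2) after, so it travelled √(1.4² + 1.1²) ≈ 1.8 units.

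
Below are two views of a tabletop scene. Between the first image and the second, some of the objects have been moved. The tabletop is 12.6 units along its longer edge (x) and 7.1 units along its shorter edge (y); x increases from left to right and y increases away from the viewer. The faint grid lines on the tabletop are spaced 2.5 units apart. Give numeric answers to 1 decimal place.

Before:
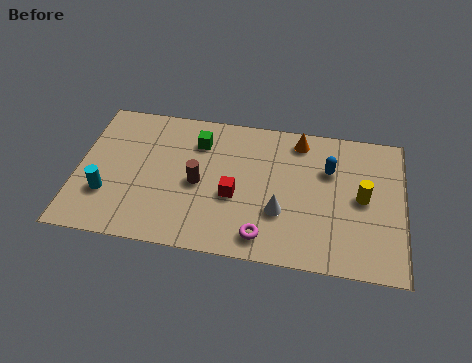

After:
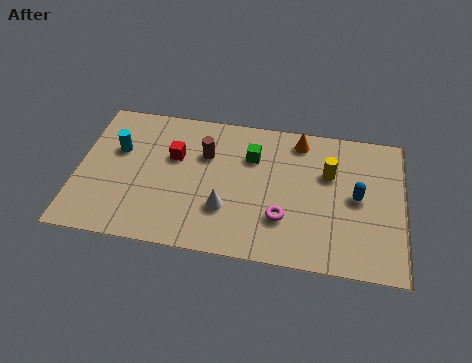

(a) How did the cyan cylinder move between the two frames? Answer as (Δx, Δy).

(0.3, 2.3)

From the two frames, the cyan cylinder sits at roughly (1.2, 2.2) before and (1.5, 4.5) after.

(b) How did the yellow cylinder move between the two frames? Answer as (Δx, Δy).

(-1.3, 1.0)

The yellow cylinder started near (11.0, 3.6) and ended near (9.7, 4.6).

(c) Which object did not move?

the orange cone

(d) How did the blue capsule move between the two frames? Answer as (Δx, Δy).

(1.1, -1.2)

The blue capsule started near (9.7, 4.8) and ended near (10.8, 3.6).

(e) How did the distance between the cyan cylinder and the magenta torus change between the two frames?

+0.7

The distance was about 6.2 in the first image and 6.9 in the second, so they moved 0.7 units further apart.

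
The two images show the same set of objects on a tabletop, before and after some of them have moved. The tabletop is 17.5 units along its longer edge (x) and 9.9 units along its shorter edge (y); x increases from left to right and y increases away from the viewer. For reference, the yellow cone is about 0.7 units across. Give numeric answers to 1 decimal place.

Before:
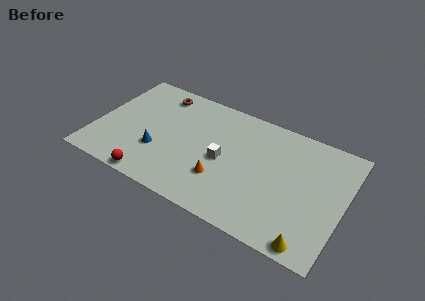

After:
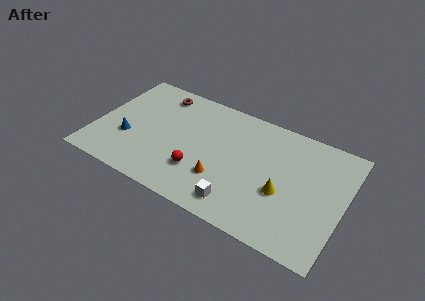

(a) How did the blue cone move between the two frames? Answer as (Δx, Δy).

(-2.2, 0.2)

From the two frames, the blue cone sits at roughly (4.6, 3.3) before and (2.4, 3.5) after.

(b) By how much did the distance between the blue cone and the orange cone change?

+2.2

Before: roughly 4.6 units apart; after: 6.8. That's 2.2 units further apart.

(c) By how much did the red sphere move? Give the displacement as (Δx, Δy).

(3.0, 2.1)

The red sphere was at about (4.6, 0.8) and moved to about (7.6, 2.9).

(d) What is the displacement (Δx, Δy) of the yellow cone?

(-2.3, 3.0)

The yellow cone started near (15.7, 0.9) and ended near (13.4, 3.9).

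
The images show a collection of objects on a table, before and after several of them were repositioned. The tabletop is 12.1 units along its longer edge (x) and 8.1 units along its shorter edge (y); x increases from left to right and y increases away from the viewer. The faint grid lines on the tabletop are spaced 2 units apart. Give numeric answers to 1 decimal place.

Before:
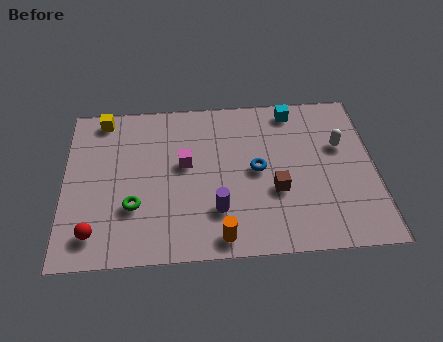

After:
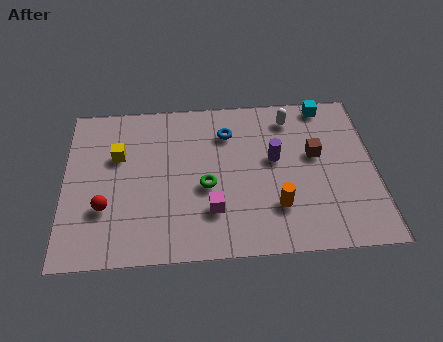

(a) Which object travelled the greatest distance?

the purple cylinder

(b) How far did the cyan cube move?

1.3

The cyan cube moved from about (9.0, 7.1) to (10.3, 7.3), a distance of √(1.3² + 0.2²) ≈ 1.3.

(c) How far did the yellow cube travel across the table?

2.1

The yellow cube moved from about (1.5, 7.2) to (2.1, 5.2), a distance of √(0.6² + 2.0²) ≈ 2.1.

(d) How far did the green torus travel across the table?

2.9

The green torus was near (2.7, 2.6) before and (5.5, 3.4) after, so it travelled √(2.8² + 0.8²) ≈ 2.9 units.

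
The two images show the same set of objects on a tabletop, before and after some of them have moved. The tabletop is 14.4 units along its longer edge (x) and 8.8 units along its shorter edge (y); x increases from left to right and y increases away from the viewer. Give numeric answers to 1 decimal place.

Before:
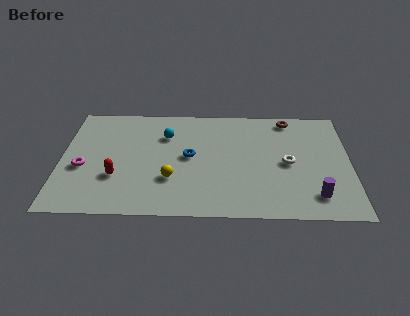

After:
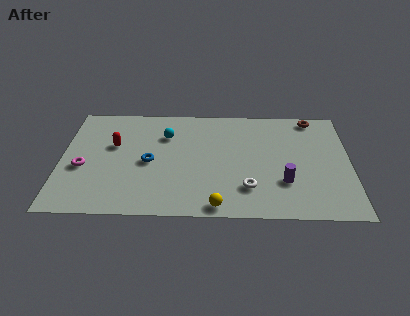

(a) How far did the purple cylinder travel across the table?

1.8

From (12.6, 1.7) to (11.1, 2.7), the purple cylinder covered √(1.5² + 1.0²) ≈ 1.8 units.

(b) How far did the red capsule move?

2.5

The red capsule moved from about (2.8, 2.9) to (2.6, 5.4), a distance of √(0.2² + 2.5²) ≈ 2.5.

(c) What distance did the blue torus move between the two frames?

2.1

From (6.4, 4.6) to (4.4, 4.1), the blue torus covered √(2.0² + 0.5²) ≈ 2.1 units.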